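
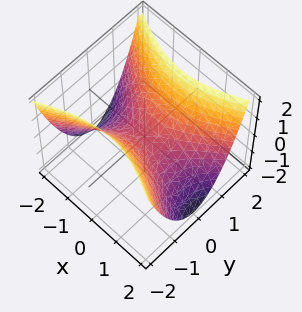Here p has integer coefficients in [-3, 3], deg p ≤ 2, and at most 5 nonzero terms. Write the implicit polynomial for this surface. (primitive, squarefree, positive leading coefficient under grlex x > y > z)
The degree is 2 — a hyperbolic paraboloid; a quadric.
Symmetries: the y ↦ −y reflection is a symmetry, so y appears only in even powers; mirror symmetry x ↦ −x ⇒ only even powers of x.
From the axis intercepts and sections: one z-axis crossing is at z = 0; it meets the x-axis at x = 0 (among the integer gridlines).
Fitting integer coefficients to these (and the overall shape) gives p.

x^2 - 2*y^2 + 2*z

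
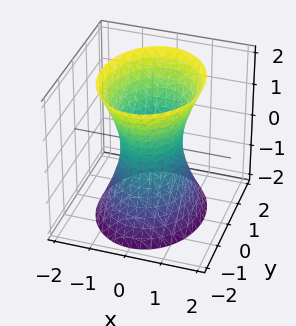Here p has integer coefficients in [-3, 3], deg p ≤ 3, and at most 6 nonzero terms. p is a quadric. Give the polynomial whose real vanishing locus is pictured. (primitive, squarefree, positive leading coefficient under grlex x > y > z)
First, the degree is 2 — one connected sheet with a waist; a quadric.
Then, symmetries: it's symmetric under x → −x, forcing even powers of x; the y ↦ −y reflection is a symmetry, so y appears only in even powers; it's symmetric under z → −z, forcing even powers of z.
Next, against the integer gridlines: the y-axis gridline crossings are at y ∈ {-1, 1}; it misses every integer gridline on the z-axis.
Finally, fitting integer coefficients to these (and the overall shape) gives p.

3*x^2 + 2*y^2 - z^2 - 2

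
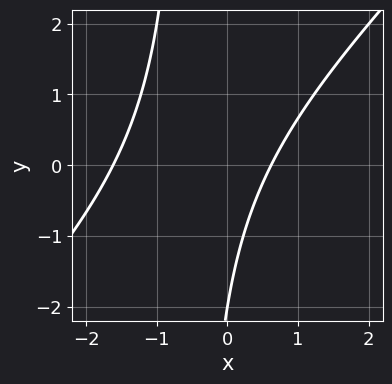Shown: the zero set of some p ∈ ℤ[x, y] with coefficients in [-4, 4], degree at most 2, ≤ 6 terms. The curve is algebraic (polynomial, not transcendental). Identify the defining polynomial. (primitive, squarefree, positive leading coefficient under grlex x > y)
Degree: the shape is more complex than any degree-1 curve, so deg p = 2.
Checking where it meets the axes: one y-axis crossing is at y = -2.
Fitting integer coefficients to these (and the overall shape) gives p.

2*x^2 - 2*x*y + 2*x - y - 2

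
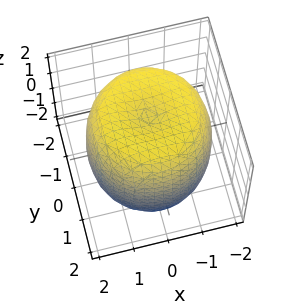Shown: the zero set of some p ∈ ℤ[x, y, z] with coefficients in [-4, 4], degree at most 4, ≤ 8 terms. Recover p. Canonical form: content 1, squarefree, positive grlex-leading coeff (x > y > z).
x^4 + 2*x^2*y^2 + y^4 - 2*x^2 - 2*y^2 + z^2 - 3

First, deg p = 4. No degree-3 surface has this shape.
Next, by symmetry, the z-axis is an axis of rotation, so x and y enter only as x² + y².
Then, reading off the gridlines: a circular section at z = 0 has radius between 1 and 2.
Finally, these observations pin down the coefficients.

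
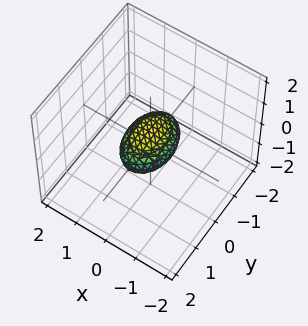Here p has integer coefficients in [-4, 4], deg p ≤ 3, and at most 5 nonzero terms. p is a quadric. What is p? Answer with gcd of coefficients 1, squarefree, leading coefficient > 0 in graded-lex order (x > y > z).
2*x^2 + y^2 + 3*z^2 - 1

First, deg p = 2. A closed, bounded, convex surface; a quadric.
Then, symmetries: the z ↦ −z reflection is a symmetry, so z appears only in even powers; it's symmetric under y → −y, forcing even powers of y; mirror symmetry x ↦ −x ⇒ only even powers of x.
Then, observable constraints: the y-axis gridline crossings are at y ∈ {-1, 1}.
Finally, the integer polynomial consistent with all of this is the stated p.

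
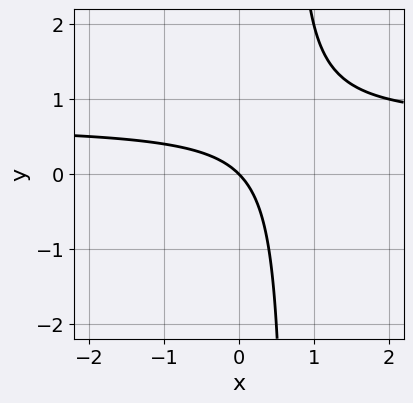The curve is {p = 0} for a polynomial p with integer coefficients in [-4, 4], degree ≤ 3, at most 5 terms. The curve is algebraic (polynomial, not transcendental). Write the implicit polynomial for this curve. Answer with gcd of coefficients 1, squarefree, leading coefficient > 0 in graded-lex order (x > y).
3*x*y - 2*x - 2*y

deg p = 2. No degree-1 curve has this shape.
Reading off the gridlines: it meets the y-axis at y = 0 (among the integer gridlines); it crosses the x-axis at the gridline x = 0.
Assembling these constraints gives the stated polynomial.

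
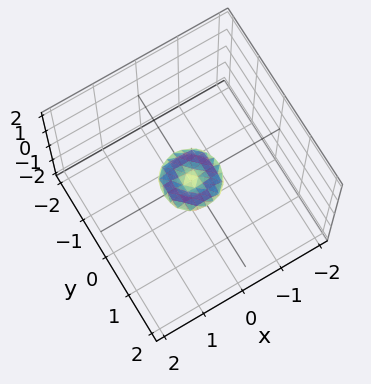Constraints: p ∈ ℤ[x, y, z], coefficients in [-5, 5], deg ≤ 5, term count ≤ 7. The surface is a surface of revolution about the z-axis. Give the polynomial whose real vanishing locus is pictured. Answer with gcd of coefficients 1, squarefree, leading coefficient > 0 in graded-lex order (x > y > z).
2*x^4 + 4*x^2*y^2 + 2*y^4 - x^2 - y^2 + 3*z^2

(a) deg p = 4. The shape is more complex than any degree-3 surface.
(b) Symmetries: rotational symmetry about the z-axis ⇒ p depends on x, y only through x² + y².
(c) Against the integer gridlines: one y-axis crossing is at y = 0; it meets the z-axis at z = 0 (among the integer gridlines).
(d) Matching integer coefficients to the picture gives p.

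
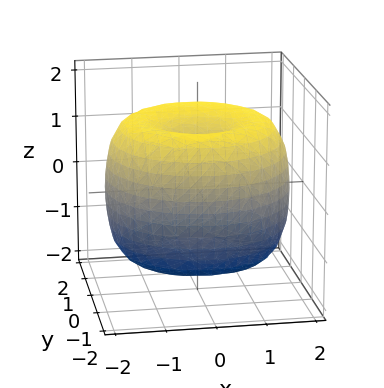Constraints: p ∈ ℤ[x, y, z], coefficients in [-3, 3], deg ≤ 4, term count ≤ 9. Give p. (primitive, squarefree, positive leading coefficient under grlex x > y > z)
x^4 + 2*x^2*y^2 + y^4 - 3*x^2 - 3*y^2 + 2*z^2 - 2

(a) deg p = 4. The shape is more complex than any degree-3 surface.
(b) Symmetries: rotational symmetry about the z-axis ⇒ p depends on x, y only through x² + y².
(c) Reading off the gridlines: the z-axis gridline crossings are at z ∈ {-1, 1}; a circular section at z = 1 has radius between 1 and 2.
(d) Together with the visible shape, these determine p as stated.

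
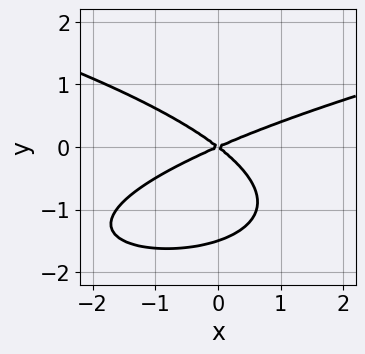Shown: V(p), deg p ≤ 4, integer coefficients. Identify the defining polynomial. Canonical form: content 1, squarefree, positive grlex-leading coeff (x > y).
2*y^3 - x^2 + x*y + 3*y^2

(a) deg p = 3. The shape is more complex than any degree-2 curve.
(b) From the visible intercepts: it meets the x-axis at x = 0 (among the integer gridlines); it meets the y-axis at y = 0 (among the integer gridlines).
(c) Solving for integer coefficients yields p as stated.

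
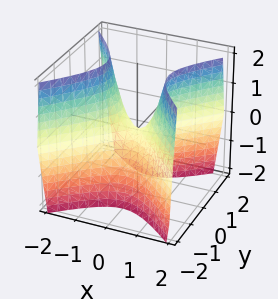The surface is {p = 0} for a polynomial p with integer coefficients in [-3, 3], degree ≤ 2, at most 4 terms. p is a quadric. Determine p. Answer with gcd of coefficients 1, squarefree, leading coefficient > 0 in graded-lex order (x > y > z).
First, the degree is 2 — a saddle surface; a quadric.
Then, symmetries: mirror symmetry y ↦ −y ⇒ only even powers of y; the x ↦ −x reflection is a symmetry, so x appears only in even powers.
Then, reading off the gridlines: it meets the z-axis at z = 0 (among the integer gridlines); one x-axis crossing is at x = 0; one y-axis crossing is at y = 0.
Finally, the integer polynomial consistent with all of this is the stated p.

2*x^2 - 2*y^2 - z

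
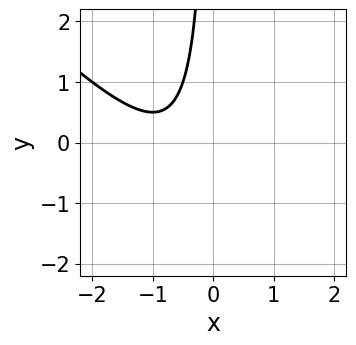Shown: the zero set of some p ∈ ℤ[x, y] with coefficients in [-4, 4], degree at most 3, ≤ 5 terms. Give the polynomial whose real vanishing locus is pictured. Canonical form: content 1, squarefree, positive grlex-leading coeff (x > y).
2*x^2 + 2*x*y + 3*x + 2

1. Degree: no degree-1 curve has this shape, so deg p = 2.
2. Against the integer gridlines: no x-intercept at any integer in the box; it misses every integer gridline on the y-axis.
3. Solving for integer coefficients yields p as stated.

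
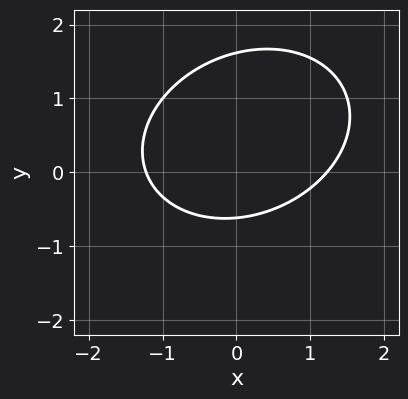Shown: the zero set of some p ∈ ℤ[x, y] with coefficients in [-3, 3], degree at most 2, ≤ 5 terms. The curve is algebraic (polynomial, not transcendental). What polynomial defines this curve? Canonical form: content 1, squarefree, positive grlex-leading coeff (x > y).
2*x^2 - x*y + 3*y^2 - 3*y - 3

First, degree: a generic line meets the curve in up to 2 points, so deg p = 2.
Finally, matching integer coefficients to the picture gives p.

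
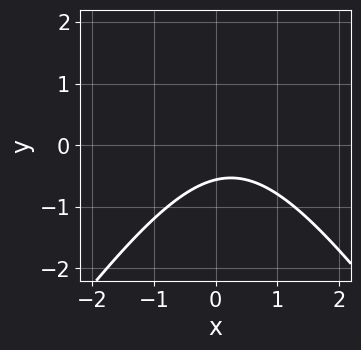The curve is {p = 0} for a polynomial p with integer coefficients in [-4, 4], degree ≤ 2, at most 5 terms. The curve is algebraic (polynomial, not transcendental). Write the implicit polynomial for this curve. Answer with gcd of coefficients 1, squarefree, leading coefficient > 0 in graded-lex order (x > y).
2*x^2 - y^2 - x + 3*y + 2

deg p = 2. The shape is more complex than any degree-1 curve.
Reading off the gridlines: no x-intercept at any integer in the box.
Putting this together gives p.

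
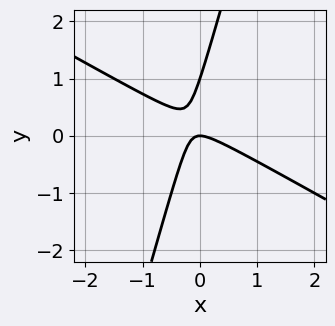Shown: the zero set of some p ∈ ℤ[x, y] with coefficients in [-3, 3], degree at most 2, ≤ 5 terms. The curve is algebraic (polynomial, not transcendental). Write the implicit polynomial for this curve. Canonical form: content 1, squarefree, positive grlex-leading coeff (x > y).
1. Degree: the shape is more complex than any degree-1 curve, so deg p = 2.
2. Checking where it meets the axes: among the integer gridlines, it crosses the y-axis at y ∈ {0, 1}; it crosses the x-axis at the gridline x = 0.
3. Putting this together gives p.

2*x^2 + 3*x*y - y^2 + y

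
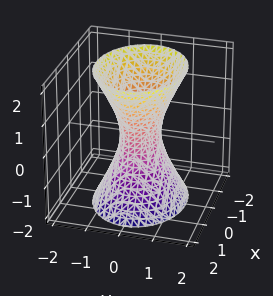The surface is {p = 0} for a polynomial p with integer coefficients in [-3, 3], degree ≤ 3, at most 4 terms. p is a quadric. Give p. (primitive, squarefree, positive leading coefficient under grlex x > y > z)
1. The degree is 2 — an hourglass — one-sheet hyperboloid; a quadric.
2. Symmetries: it's symmetric under z → −z, forcing even powers of z; the x ↦ −x reflection is a symmetry, so x appears only in even powers; the y ↦ −y reflection is a symmetry, so y appears only in even powers.
3. Checking where it meets the axes: it misses every integer gridline on the z-axis.
4. These observations pin down the coefficients.

2*x^2 + 3*y^2 - z^2 - 1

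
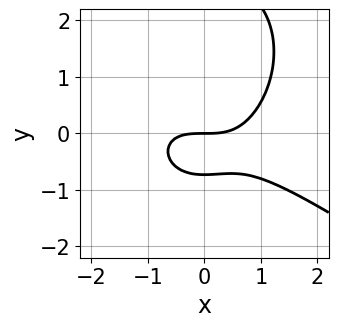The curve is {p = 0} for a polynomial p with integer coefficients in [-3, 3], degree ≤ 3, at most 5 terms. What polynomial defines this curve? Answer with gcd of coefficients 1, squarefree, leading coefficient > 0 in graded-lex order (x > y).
(a) Degree: the shape is more complex than any degree-2 curve, so deg p = 3.
(b) Against the integer gridlines: one y-axis crossing is at y = 0; one x-axis crossing is at x = 0.
(c) Solving for integer coefficients yields p as stated.

x^3 + x^2*y + y^3 - 2*y^2 - 2*y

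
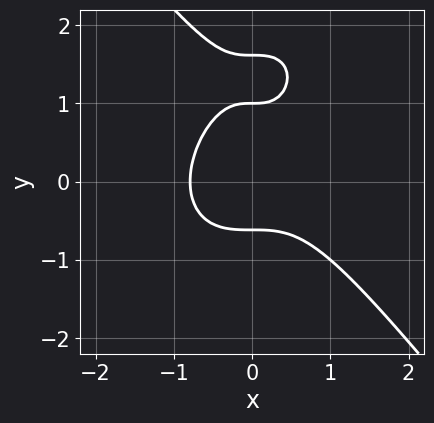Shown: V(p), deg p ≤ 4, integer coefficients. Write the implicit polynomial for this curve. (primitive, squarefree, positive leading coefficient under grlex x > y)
2*x^3 + y^3 - 2*y^2 + 1

(a) deg p = 3. The shape is more complex than any degree-2 curve.
(b) Checking where it meets the axes: it crosses the y-axis at the gridline y = 1.
(c) Putting this together gives p.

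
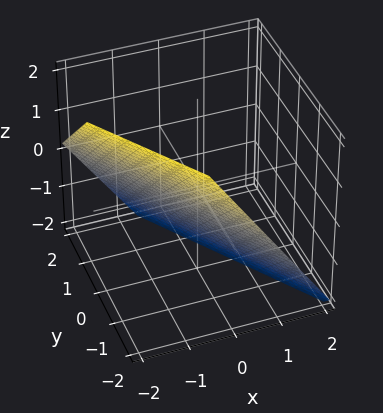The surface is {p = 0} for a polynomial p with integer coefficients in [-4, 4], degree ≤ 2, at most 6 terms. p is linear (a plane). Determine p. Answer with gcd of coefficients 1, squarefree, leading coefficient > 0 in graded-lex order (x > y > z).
(a) Degree: the surface is flat (a plane), so deg p = 1.
(b) From the visible intercepts: one y-axis crossing is at y = -1; it crosses the z-axis at the gridline z = -1.
(c) Solving for integer coefficients yields p as stated.

3*x + 2*y + 2*z + 2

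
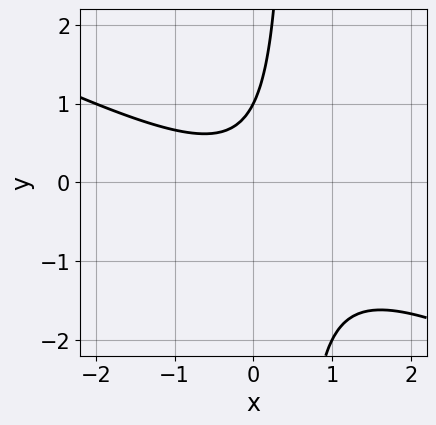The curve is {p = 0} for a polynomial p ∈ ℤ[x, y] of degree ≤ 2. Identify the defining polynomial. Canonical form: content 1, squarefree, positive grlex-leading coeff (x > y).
1. deg p = 2. A generic line meets the curve in up to 2 points.
2. From the visible intercepts: no x-intercept at any integer in the box; it meets the y-axis at y = 1 (among the integer gridlines).
3. Fitting integer coefficients to these (and the overall shape) gives p.

x^2 + 2*x*y - y + 1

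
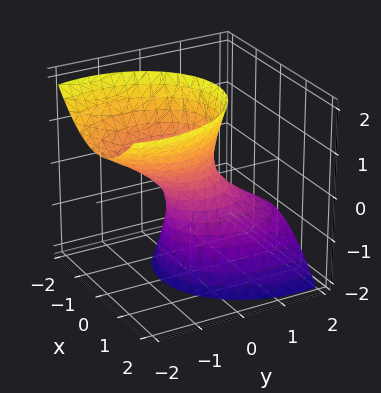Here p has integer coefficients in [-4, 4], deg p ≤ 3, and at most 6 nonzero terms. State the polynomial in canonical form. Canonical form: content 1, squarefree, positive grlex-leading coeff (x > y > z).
3*x^2 + 2*y^2 + 3*y*z - z^2 - 1

1. deg p = 2.
2. From the visible intercepts: no z-intercept at any integer in the box.
3. Fitting integer coefficients to these (and the overall shape) gives p.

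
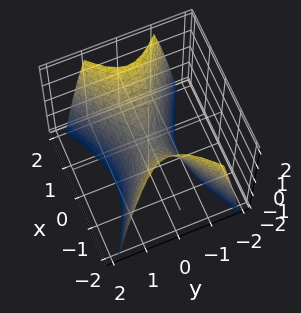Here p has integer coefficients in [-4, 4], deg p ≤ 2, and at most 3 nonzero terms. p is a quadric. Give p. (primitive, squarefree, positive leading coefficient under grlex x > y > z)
x^2 - 2*y^2 - z

First, the degree is 2 — a hyperbolic paraboloid; a quadric.
Then, symmetries: mirror symmetry y ↦ −y ⇒ only even powers of y; the x ↦ −x reflection is a symmetry, so x appears only in even powers.
Next, checking where it meets the axes: it meets the z-axis at z = 0 (among the integer gridlines); it crosses the y-axis at the gridline y = 0; one x-axis crossing is at x = 0.
Finally, assembling these constraints gives the stated polynomial.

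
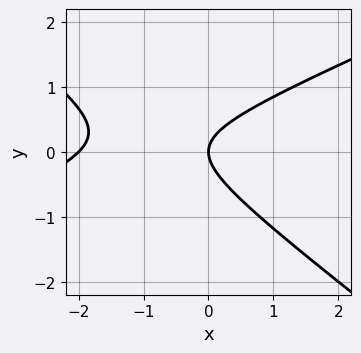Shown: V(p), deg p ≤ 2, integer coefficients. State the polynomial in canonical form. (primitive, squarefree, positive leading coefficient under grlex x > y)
x^2 - x*y - 3*y^2 + 2*x

(a) deg p = 2.
(b) From the visible intercepts: among the integer gridlines, it crosses the x-axis at x ∈ {-2, 0}; it meets the y-axis at y = 0 (among the integer gridlines).
(c) The integer polynomial consistent with all of this is the stated p.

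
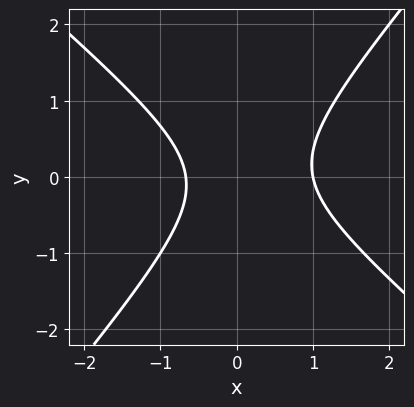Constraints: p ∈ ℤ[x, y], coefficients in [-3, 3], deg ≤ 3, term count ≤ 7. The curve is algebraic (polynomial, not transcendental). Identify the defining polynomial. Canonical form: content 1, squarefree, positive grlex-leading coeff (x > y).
1. Degree: no degree-1 curve has this shape, so deg p = 2.
2. Checking where it meets the axes: it meets the x-axis at x = 1 (among the integer gridlines); no y-intercept at any integer in the box.
3. Assembling these constraints gives the stated polynomial.

3*x^2 + x*y - 3*y^2 - x - 2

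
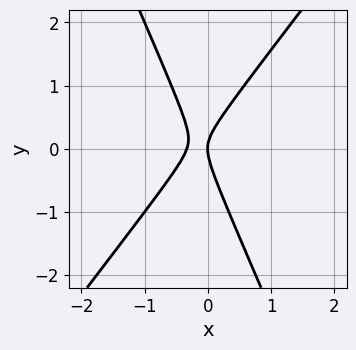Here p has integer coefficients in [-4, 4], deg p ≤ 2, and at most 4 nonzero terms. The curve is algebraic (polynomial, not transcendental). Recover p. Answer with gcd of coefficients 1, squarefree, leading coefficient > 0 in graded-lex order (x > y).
3*x^2 - x*y - y^2 + x

(a) Degree: the shape is more complex than any degree-1 curve, so deg p = 2.
(b) Observable constraints: it meets the x-axis at x = 0 (among the integer gridlines); it meets the y-axis at y = 0 (among the integer gridlines).
(c) Fitting integer coefficients to these (and the overall shape) gives p.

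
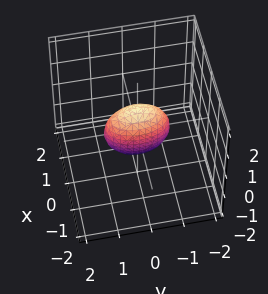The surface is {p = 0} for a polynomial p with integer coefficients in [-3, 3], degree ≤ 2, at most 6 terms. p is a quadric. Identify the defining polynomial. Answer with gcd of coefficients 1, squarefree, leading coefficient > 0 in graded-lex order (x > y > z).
3*x^2 + y^2 + z^2 - 1

First, deg p = 2. Bounded and convex; a quadric.
Then, symmetries: the x ↦ −x reflection is a symmetry, so x appears only in even powers; the z ↦ −z reflection is a symmetry, so z appears only in even powers; the y ↦ −y reflection is a symmetry, so y appears only in even powers.
Next, checking where it meets the axes: among the integer gridlines, it crosses the z-axis at z ∈ {-1, 1}; the y-axis gridline crossings are at y ∈ {-1, 1}.
Finally, together with the visible shape, these determine p as stated.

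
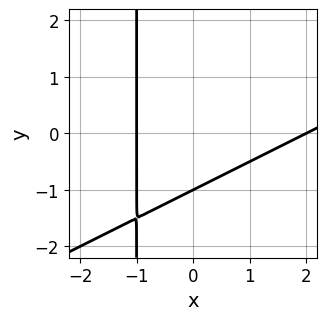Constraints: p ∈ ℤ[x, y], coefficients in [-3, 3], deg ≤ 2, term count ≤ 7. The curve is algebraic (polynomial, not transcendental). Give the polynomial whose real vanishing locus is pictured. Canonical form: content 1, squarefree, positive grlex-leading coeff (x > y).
First, the degree is 2 — no degree-1 curve has this shape.
Then, reading off the gridlines: the x-axis gridline crossings are at x ∈ {-1, 2}; it meets the y-axis at y = -1 (among the integer gridlines).
Finally, fitting integer coefficients to these (and the overall shape) gives p.

x^2 - 2*x*y - x - 2*y - 2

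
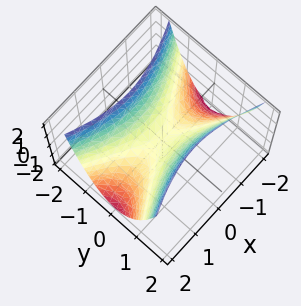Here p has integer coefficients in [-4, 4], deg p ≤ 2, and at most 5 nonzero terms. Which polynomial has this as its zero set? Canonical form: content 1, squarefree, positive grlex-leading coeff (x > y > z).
x^2 - 3*y^2 + 2*z

(a) The degree is 2 — a hyperbolic paraboloid; a quadric.
(b) Symmetries: it's symmetric under y → −y, forcing even powers of y; the x ↦ −x reflection is a symmetry, so x appears only in even powers.
(c) From the axis intercepts and sections: it crosses the x-axis at the gridline x = 0; it crosses the y-axis at the gridline y = 0.
(d) The integer polynomial consistent with all of this is the stated p.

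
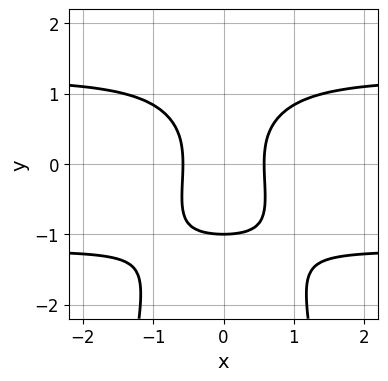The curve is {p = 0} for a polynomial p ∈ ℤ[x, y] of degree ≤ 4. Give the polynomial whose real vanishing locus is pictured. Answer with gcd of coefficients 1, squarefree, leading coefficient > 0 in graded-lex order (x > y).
(a) Degree: the shape is more complex than any degree-3 curve, so deg p = 4.
(b) Symmetries: the x ↦ −x reflection is a symmetry, so x appears only in even powers.
(c) Checking where it meets the axes: it crosses the y-axis at the gridline y = -1.
(d) These observations pin down the coefficients.

2*x^2*y^2 + y^3 - 3*x^2 + 1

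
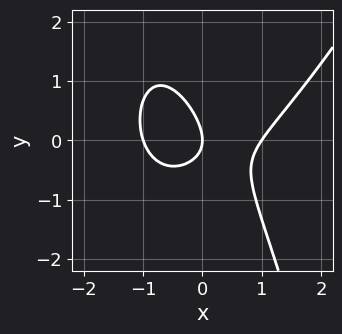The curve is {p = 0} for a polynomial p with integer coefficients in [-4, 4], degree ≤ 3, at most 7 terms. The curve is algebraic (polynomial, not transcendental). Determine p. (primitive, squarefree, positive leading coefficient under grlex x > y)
1. deg p = 3. The shape is more complex than any degree-2 curve.
2. Against the integer gridlines: the x-axis gridline crossings are at x ∈ {-1, 0, 1}; one y-axis crossing is at y = 0.
3. Fitting integer coefficients to these (and the overall shape) gives p.

3*x^3 - x^2*y - 3*x*y - 3*y^2 - 3*x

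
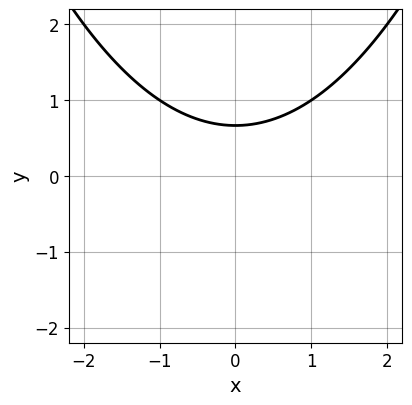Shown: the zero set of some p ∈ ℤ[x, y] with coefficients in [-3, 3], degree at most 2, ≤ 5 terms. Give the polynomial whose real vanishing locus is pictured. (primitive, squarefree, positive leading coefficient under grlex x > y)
1. deg p = 2.
2. Symmetries: mirror symmetry x ↦ −x ⇒ only even powers of x.
3. Checking where it meets the axes: no x-intercept at any integer in the box.
4. The integer polynomial consistent with all of this is the stated p.

x^2 - 3*y + 2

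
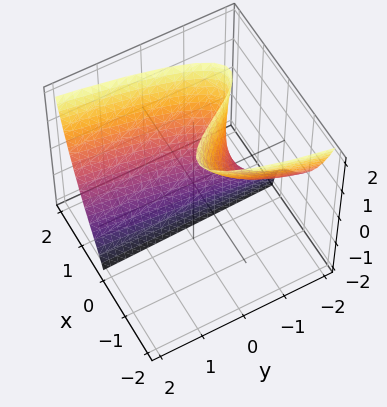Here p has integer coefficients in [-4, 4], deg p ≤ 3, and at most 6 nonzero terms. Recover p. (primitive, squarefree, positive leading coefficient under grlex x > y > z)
(a) The degree is 3 — no degree-2 surface has this shape.
(b) Against the integer gridlines: one y-axis crossing is at y = -1; it misses every integer gridline on the z-axis.
(c) These observations pin down the coefficients.

3*x^3 - 3*x*z - y*z - 2*y - 2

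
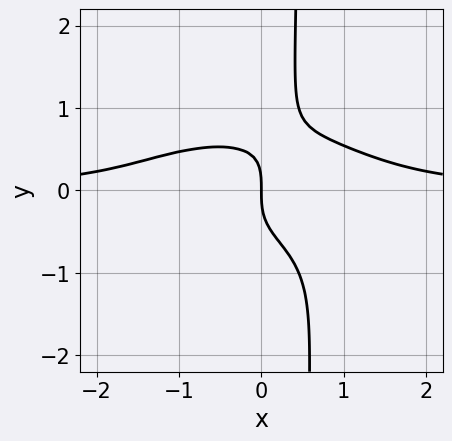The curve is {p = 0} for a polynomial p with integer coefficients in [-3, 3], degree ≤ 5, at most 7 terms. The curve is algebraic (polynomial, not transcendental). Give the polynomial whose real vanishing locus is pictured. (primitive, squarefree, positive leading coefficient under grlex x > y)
x^3*y + 2*x*y^3 + x*y^2 - y^3 - x

Degree: the shape is more complex than any degree-3 curve, so deg p = 4.
Observable constraints: it meets the y-axis at y = 0 (among the integer gridlines); it crosses the x-axis at the gridline x = 0.
Assembling these constraints gives the stated polynomial.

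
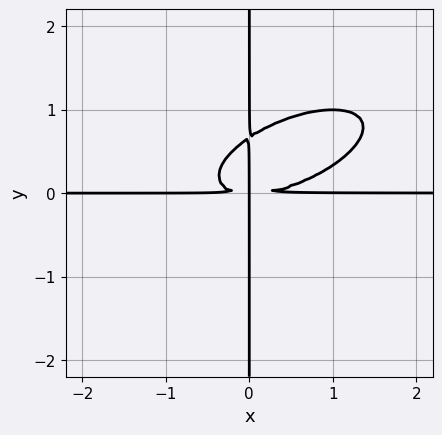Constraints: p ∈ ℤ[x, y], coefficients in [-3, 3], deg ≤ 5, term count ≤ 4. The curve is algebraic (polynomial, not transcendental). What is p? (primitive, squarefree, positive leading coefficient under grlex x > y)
Degree: no degree-3 curve has this shape, so deg p = 4.
From the visible intercepts: the visible x-axis segment lies entirely on the curve; the visible y-axis segment lies entirely on the curve.
Putting this together gives p.

x^3*y - 2*x^2*y^2 + 3*x*y^3 - 2*x*y^2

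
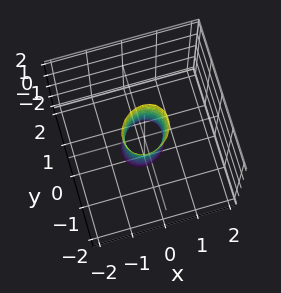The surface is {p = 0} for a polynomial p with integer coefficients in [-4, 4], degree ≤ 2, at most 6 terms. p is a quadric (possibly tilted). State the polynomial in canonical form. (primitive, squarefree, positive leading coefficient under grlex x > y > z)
The degree is 2 — a generic line meets the surface in up to 2 points.
Against the integer gridlines: the surface avoids every integer z-axis point in the box.
Putting this together gives p.

3*x^2 - x*y + 3*y^2 + y*z - 1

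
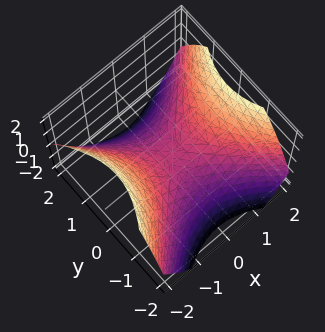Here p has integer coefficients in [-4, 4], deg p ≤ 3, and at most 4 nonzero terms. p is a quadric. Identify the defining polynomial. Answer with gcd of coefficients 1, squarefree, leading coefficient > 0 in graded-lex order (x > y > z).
2*x^2 - 2*y^2 - 3*z

1. deg p = 2. A hyperbolic paraboloid; a quadric.
2. Symmetries: mirror symmetry x ↦ −x ⇒ only even powers of x; it's symmetric under y → −y, forcing even powers of y.
3. Against the integer gridlines: it meets the z-axis at z = 0 (among the integer gridlines); it crosses the x-axis at the gridline x = 0.
4. Fitting integer coefficients to these (and the overall shape) gives p.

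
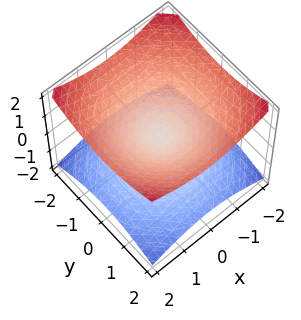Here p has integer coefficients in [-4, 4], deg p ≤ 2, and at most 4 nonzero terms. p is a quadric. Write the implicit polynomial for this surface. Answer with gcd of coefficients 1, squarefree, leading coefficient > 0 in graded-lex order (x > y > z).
x^2 + y^2 - 2*z^2

deg p = 2.
Symmetries: mirror symmetry z ↦ −z ⇒ only even powers of z; the z-axis is an axis of rotation, so x and y enter only as x² + y².
From the axis intercepts and sections: it meets the x-axis at x = 0 (among the integer gridlines); a circular section at z = -1 has radius between 1 and 2; it crosses the z-axis at the gridline z = 0.
Together with the visible shape, these determine p as stated.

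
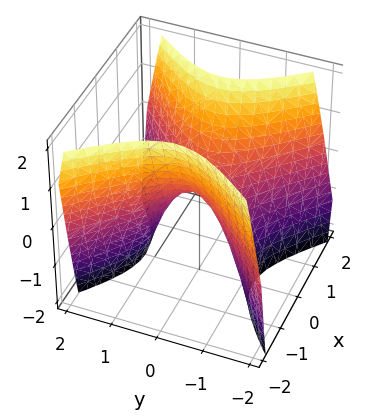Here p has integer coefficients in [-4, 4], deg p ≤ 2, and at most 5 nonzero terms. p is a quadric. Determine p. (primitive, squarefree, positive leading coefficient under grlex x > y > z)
deg p = 2. A saddle surface; a quadric.
Symmetries: the x ↦ −x reflection is a symmetry, so x appears only in even powers; mirror symmetry y ↦ −y ⇒ only even powers of y.
Checking where it meets the axes: one x-axis crossing is at x = 0; one z-axis crossing is at z = 0; one y-axis crossing is at y = 0.
Solving for integer coefficients yields p as stated.

3*x^2 - 3*y^2 - 2*z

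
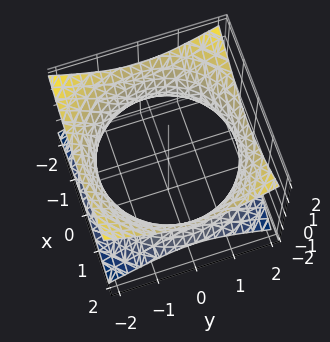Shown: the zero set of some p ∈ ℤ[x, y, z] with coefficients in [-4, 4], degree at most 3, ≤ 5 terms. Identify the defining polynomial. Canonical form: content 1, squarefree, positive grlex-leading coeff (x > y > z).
(a) The degree is 2 — one connected sheet with a waist; a quadric.
(b) Symmetry: the z-axis is an axis of rotation, so x and y enter only as x² + y²; it's symmetric under z → −z, forcing even powers of z.
(c) Reading off the gridlines: a circular section at z = 0 has radius between 1 and 2; it misses every integer gridline on the z-axis.
(d) Solving for integer coefficients yields p as stated.

x^2 + y^2 - 2*z^2 - 3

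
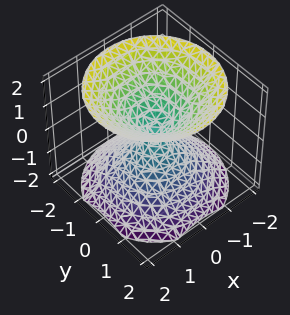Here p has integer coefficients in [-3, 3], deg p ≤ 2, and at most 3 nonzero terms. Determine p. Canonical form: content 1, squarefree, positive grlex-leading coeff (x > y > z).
First, there are 2 components.
Then, deg p = 2.
Next, symmetries: the surface is invariant under rotation about z: p = q(x² + y², z); mirror symmetry z ↦ −z ⇒ only even powers of z.
Then, against the integer gridlines: it crosses the z-axis at the gridline z = 0; a circular section at z = -1 has radius exactly 1.
Finally, these observations pin down the coefficients.

x^2 + y^2 - z^2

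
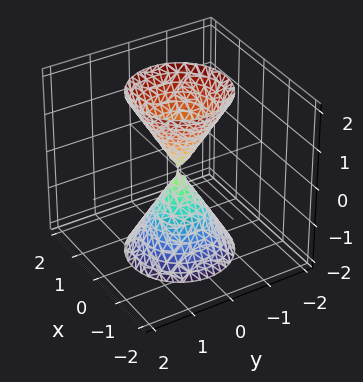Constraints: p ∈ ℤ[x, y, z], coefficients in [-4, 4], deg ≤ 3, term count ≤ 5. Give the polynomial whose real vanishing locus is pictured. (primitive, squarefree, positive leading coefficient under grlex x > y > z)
First, I count 2 distinct pieces. They look like related sheets of one shape, so recover p as a whole.
Then, deg p = 2. Two nappes meeting at a single point; a quadric.
Next, symmetries: rotational symmetry about the z-axis ⇒ p depends on x, y only through x² + y²; mirror symmetry z ↦ −z ⇒ only even powers of z.
Then, against the integer gridlines: a circular section at z = 2 has radius between 1 and 2; it crosses the y-axis at the gridline y = 0; it crosses the z-axis at the gridline z = 0.
Finally, these observations pin down the coefficients.

3*x^2 + 3*y^2 - z^2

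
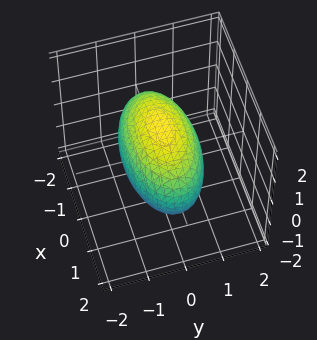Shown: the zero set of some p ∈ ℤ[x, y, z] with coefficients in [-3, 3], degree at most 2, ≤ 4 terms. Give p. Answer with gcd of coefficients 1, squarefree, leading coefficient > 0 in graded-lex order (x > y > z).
x^2 + 3*y^2 + 2*z^2 - 3

First, the degree is 2 — bounded and convex; a quadric.
Then, symmetries: it's symmetric under x → −x, forcing even powers of x; mirror symmetry y ↦ −y ⇒ only even powers of y; the z ↦ −z reflection is a symmetry, so z appears only in even powers.
Next, from the visible intercepts: among the integer gridlines, it crosses the y-axis at y ∈ {-1, 1}.
Finally, the integer polynomial consistent with all of this is the stated p.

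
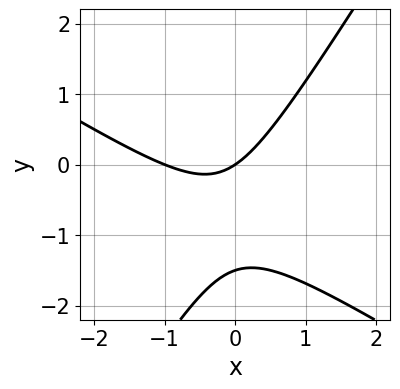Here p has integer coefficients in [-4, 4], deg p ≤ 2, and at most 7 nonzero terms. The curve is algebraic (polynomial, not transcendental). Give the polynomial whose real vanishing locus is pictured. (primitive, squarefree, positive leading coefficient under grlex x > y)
First, the degree is 2 — a generic line meets the curve in up to 2 points.
Next, against the integer gridlines: among the integer gridlines, it crosses the x-axis at x ∈ {-1, 0}; one y-axis crossing is at y = 0.
Finally, the integer polynomial consistent with all of this is the stated p.

2*x^2 + 2*x*y - 2*y^2 + 2*x - 3*y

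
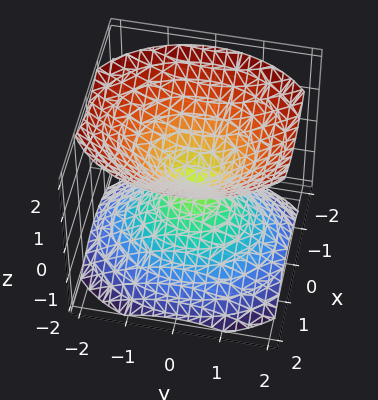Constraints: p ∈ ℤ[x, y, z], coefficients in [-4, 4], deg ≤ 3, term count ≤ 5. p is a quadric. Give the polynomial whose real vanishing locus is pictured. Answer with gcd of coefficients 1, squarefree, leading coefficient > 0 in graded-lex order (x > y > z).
First, I count 2 distinct pieces. They look like related sheets of one shape, so recover p as a whole.
Next, degree: two nappes meeting at a single point; a quadric, so deg p = 2.
Next, symmetries: it's symmetric under x → −x, forcing even powers of x; mirror symmetry y ↦ −y ⇒ only even powers of y; it's symmetric under z → −z, forcing even powers of z.
Then, checking where it meets the axes: one z-axis crossing is at z = 0; it meets the y-axis at y = 0 (among the integer gridlines); it crosses the x-axis at the gridline x = 0.
Finally, assembling these constraints gives the stated polynomial.

3*x^2 + 2*y^2 - 3*z^2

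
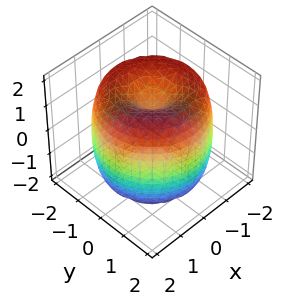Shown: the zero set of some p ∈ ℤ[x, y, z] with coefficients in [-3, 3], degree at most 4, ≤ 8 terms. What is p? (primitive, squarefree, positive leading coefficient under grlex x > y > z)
1. Degree: a generic line meets the surface in up to 4 points, so deg p = 4.
2. Symmetries: rotational symmetry about the z-axis ⇒ p depends on x, y only through x² + y².
3. Observable constraints: a circular section at z = 0 has radius between 1 and 2; among the integer gridlines, it crosses the z-axis at z ∈ {-1, 1}.
4. Matching integer coefficients to the picture gives p.

x^4 + 2*x^2*y^2 + y^4 - 3*x^2 - 3*y^2 + z^2 - 1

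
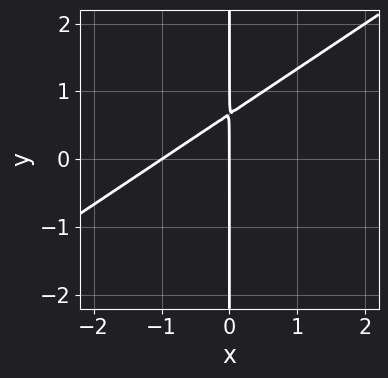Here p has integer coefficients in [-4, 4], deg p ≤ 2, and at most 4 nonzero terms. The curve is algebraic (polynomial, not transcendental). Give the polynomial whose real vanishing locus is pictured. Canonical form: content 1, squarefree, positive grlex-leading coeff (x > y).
deg p = 2. No degree-1 curve has this shape.
From the visible intercepts: the x-axis gridline crossings are at x ∈ {-1, 0}; every point of the y-axis in the box is on the curve.
Assembling these constraints gives the stated polynomial.

2*x^2 - 3*x*y + 2*x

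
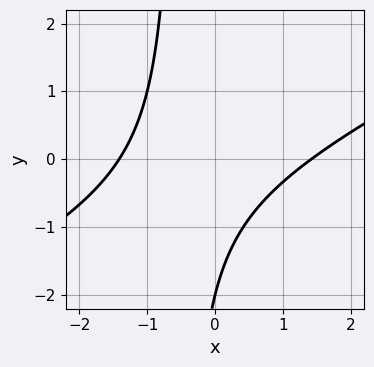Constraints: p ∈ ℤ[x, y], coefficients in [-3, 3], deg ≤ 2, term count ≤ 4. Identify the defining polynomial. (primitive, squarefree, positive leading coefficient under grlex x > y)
x^2 - 2*x*y - y - 2

First, deg p = 2. No degree-1 curve has this shape.
Next, against the integer gridlines: it meets the y-axis at y = -2 (among the integer gridlines).
Finally, solving for integer coefficients yields p as stated.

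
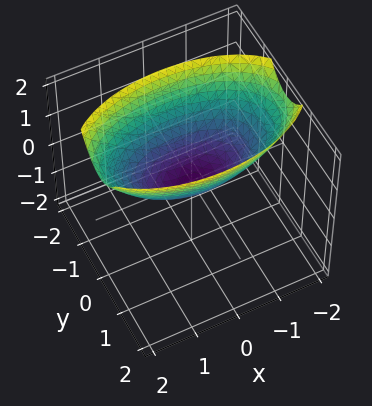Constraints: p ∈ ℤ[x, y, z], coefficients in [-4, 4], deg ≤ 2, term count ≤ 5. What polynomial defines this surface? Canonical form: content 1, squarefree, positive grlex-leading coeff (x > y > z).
x^2 + 3*y^2 - 3*z

(a) deg p = 2. A paraboloid; a quadric.
(b) Symmetries: the x ↦ −x reflection is a symmetry, so x appears only in even powers; it's symmetric under y → −y, forcing even powers of y.
(c) Observable constraints: one y-axis crossing is at y = 0; it meets the z-axis at z = 0 (among the integer gridlines); it meets the x-axis at x = 0 (among the integer gridlines).
(d) The integer polynomial consistent with all of this is the stated p.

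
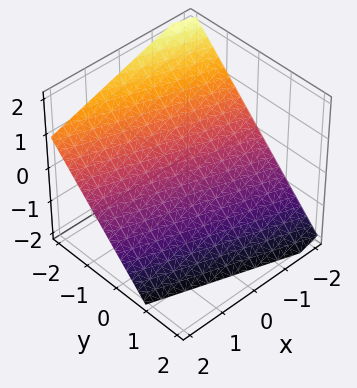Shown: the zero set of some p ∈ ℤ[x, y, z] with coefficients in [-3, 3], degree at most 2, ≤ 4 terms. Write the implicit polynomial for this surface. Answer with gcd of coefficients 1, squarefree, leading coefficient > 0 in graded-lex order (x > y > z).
deg p = 1. Every cross-section is a straight line — this is a plane.
Reading off the gridlines: it meets the x-axis at x = -2 (among the integer gridlines).
Fitting integer coefficients to these (and the overall shape) gives p.

x + 3*y + 3*z + 2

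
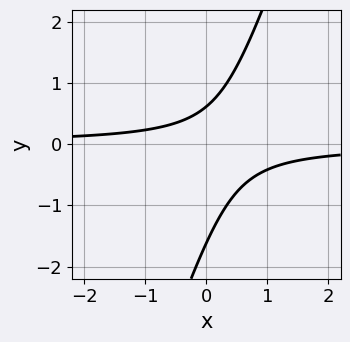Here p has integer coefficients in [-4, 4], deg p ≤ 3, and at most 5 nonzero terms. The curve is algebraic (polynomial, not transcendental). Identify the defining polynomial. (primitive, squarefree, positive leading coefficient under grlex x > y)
First, the degree is 2 — no degree-1 curve has this shape.
Then, from the axis intercepts and sections: no x-intercept at any integer in the box.
Finally, together with the visible shape, these determine p as stated.

3*x*y - y^2 - y + 1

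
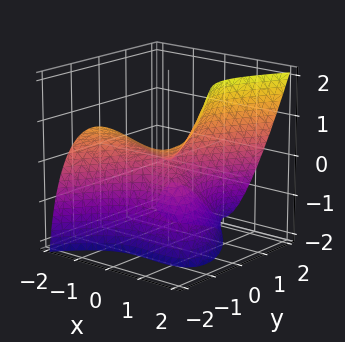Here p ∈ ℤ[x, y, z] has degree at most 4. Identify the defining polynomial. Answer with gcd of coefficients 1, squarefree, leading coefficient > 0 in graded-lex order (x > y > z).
3*x^3 + 3*x^2*y - 2*y^3 - 3*y^2*z - 2*z^2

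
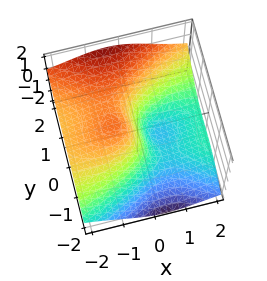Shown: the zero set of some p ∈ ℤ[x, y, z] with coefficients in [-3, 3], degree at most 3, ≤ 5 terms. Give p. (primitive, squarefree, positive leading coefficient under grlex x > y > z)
(a) deg p = 3. No degree-2 surface has this shape.
(b) Reading off the gridlines: it crosses the y-axis at the gridline y = 0; it meets the z-axis at z = 0 (among the integer gridlines); it crosses the x-axis at the gridline x = 0.
(c) Solving for integer coefficients yields p as stated.

2*x^2*z - 2*y^3 + 2*y^2*z + 3*x + z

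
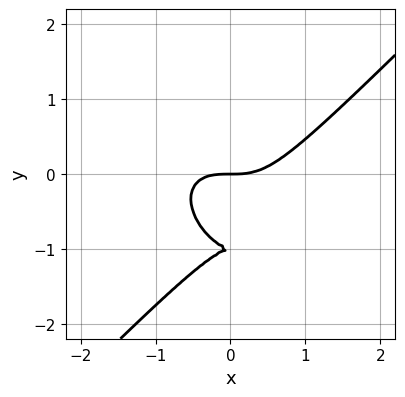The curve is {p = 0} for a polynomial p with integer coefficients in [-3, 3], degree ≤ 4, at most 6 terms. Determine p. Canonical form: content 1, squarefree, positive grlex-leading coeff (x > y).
x^3 - y^3 - 2*y^2 - y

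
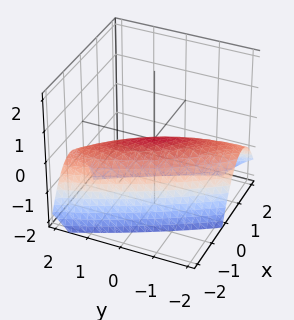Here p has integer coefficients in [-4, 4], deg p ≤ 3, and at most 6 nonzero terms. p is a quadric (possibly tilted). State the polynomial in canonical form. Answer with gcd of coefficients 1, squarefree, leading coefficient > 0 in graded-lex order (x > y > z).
3*x^2 + 3*x*y + y^2 + 3*z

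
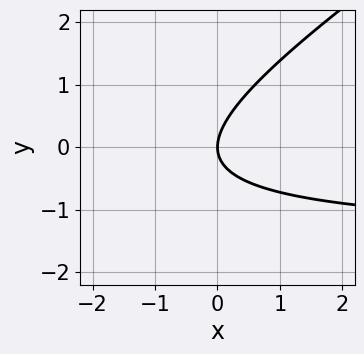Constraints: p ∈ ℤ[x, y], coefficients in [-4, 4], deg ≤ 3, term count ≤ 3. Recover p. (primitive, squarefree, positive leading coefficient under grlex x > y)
2*x*y - 3*y^2 + 3*x

First, degree: no degree-1 curve has this shape, so deg p = 2.
Next, from the axis intercepts and sections: one x-axis crossing is at x = 0; one y-axis crossing is at y = 0.
Finally, matching integer coefficients to the picture gives p.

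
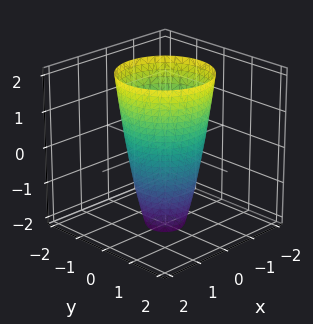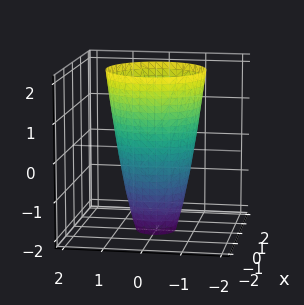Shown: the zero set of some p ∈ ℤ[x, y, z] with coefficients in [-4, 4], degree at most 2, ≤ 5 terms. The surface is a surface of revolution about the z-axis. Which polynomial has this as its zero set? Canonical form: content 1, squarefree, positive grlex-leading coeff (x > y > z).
First, the degree is 2 — no degree-1 surface has this shape.
Next, symmetries: rotational symmetry about the z-axis ⇒ p depends on x, y only through x² + y².
Next, from the visible intercepts: among the integer gridlines, it crosses the y-axis at y ∈ {-1, 1}; the x-axis gridline crossings are at x ∈ {-1, 1}; it misses every integer gridline on the z-axis; a circular section at z = 0 has radius exactly 1.
Finally, assembling these constraints gives the stated polynomial.

3*x^2 + 3*y^2 - z - 3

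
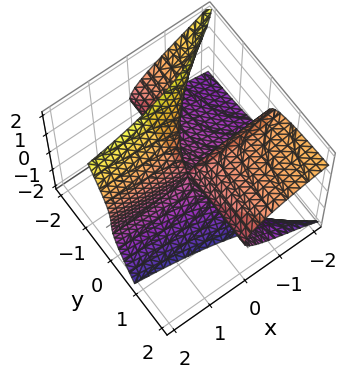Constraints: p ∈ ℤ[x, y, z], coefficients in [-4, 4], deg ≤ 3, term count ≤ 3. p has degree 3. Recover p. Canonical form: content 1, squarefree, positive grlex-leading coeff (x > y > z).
First, the degree is 3 — the shape is more complex than any degree-2 surface.
Then, from the axis intercepts and sections: it crosses the z-axis at the gridline z = 0; every point of the y-axis in the box is on the surface; the visible x-axis segment lies entirely on the surface.
Finally, together with the visible shape, these determine p as stated.

2*y*z^2 + z^3 + 2*x*y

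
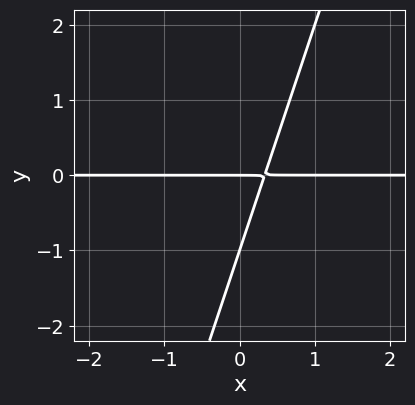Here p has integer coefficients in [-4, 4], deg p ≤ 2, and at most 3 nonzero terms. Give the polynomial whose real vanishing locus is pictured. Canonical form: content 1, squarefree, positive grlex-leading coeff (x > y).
3*x*y - y^2 - y

First, the degree is 2 — a generic line meets the curve in up to 2 points.
Then, from the visible intercepts: the y-axis gridline crossings are at y ∈ {-1, 0}; the visible x-axis segment lies entirely on the curve.
Finally, matching integer coefficients to the picture gives p.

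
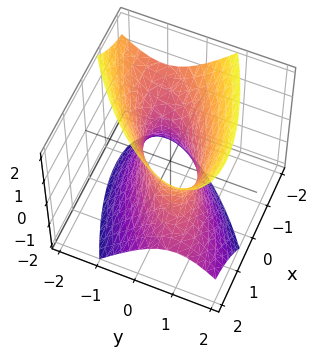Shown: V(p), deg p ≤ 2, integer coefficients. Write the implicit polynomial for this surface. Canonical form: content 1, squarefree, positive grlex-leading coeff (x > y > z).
1. Degree: a generic line meets the surface in up to 2 points, so deg p = 2.
2. Against the integer gridlines: the surface avoids every integer z-axis point in the box; the x-axis gridline crossings are at x ∈ {-1, 1}.
3. Assembling these constraints gives the stated polynomial.

x^2 - 2*x*y + x*z + 2*y^2 - z^2 - 1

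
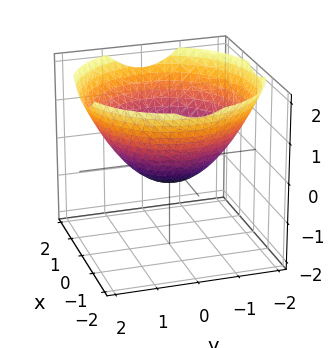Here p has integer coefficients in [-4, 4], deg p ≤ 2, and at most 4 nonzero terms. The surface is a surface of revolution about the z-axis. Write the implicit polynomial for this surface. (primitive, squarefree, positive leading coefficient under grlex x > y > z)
1. The degree is 2 — no degree-1 surface has this shape.
2. Symmetry: every cross-section ⟂ z is a circle, so x, y appear only via x² + y².
3. Checking where it meets the axes: the y-axis gridline crossings are at y ∈ {-1, 1}; a circular section at z = 0 has radius exactly 1; the x-axis gridline crossings are at x ∈ {-1, 1}.
4. Putting this together gives p.

x^2 + y^2 - 2*z - 1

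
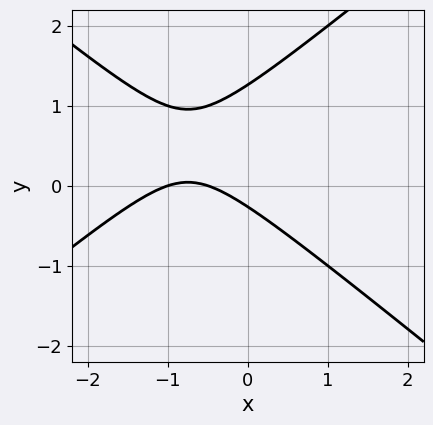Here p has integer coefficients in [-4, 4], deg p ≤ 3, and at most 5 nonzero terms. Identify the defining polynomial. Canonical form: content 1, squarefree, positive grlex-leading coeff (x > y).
2*x^2 - 3*y^2 + 3*x + 3*y + 1

(a) The degree is 2 — no degree-1 curve has this shape.
(b) Checking where it meets the axes: it meets the x-axis at x = -1 (among the integer gridlines).
(c) Fitting integer coefficients to these (and the overall shape) gives p.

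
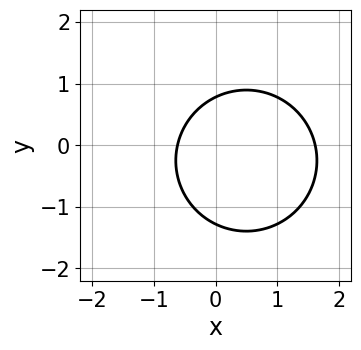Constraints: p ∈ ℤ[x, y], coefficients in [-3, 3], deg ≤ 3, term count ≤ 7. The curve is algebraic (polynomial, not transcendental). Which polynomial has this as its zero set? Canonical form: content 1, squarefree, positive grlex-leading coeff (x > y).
Degree: a generic line meets the curve in up to 2 points, so deg p = 2.
Matching integer coefficients to the picture gives p.

2*x^2 + 2*y^2 - 2*x + y - 2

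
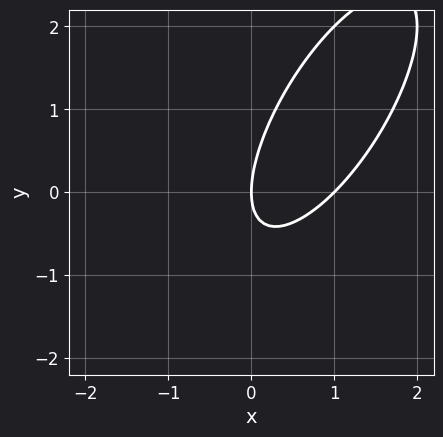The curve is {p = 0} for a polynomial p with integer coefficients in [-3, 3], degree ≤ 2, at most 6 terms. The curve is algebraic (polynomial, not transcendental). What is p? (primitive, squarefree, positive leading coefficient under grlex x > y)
1. The degree is 2 — no degree-1 curve has this shape.
2. Reading off the gridlines: the x-axis gridline crossings are at x ∈ {0, 1}; it meets the y-axis at y = 0 (among the integer gridlines).
3. Fitting integer coefficients to these (and the overall shape) gives p.

2*x^2 - 2*x*y + y^2 - 2*x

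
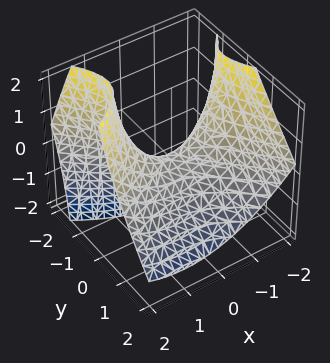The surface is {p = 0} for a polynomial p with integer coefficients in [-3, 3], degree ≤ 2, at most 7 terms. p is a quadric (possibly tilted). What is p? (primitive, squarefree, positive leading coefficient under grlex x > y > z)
Degree: the shape is more complex than any degree-1 surface, so deg p = 2.
Against the integer gridlines: it meets the z-axis at z = 0 (among the integer gridlines); it crosses the x-axis at the gridline x = 0.
These observations pin down the coefficients.

x^2 - x*y - 2*y^2 - 2*y*z - 2*z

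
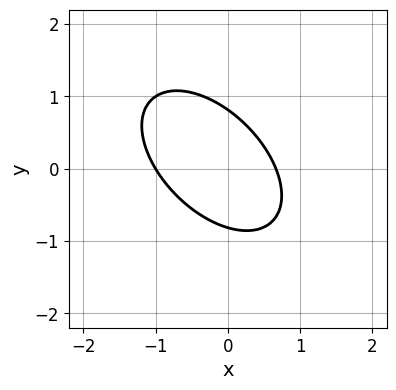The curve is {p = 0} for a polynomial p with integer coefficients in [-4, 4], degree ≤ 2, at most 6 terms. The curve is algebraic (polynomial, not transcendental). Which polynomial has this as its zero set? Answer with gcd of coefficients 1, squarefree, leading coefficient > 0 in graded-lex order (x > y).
3*x^2 + 3*x*y + 3*y^2 + x - 2

deg p = 2. A generic line meets the curve in up to 2 points.
From the axis intercepts and sections: one x-axis crossing is at x = -1.
Matching integer coefficients to the picture gives p.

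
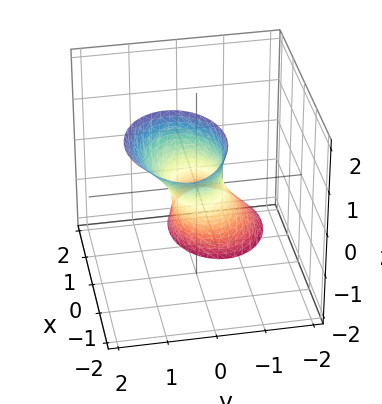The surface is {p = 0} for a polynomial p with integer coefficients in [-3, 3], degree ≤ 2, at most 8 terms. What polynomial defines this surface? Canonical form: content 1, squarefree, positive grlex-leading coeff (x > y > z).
2*x^2 + 3*x*z + 3*y^2 - 2*y*z + z^2 - 1

The degree is 2 — a generic line meets the surface in up to 2 points.
Reading off the gridlines: among the integer gridlines, it crosses the z-axis at z ∈ {-1, 1}.
Fitting integer coefficients to these (and the overall shape) gives p.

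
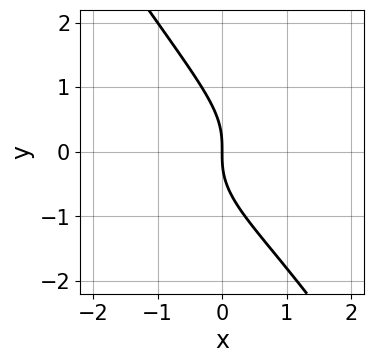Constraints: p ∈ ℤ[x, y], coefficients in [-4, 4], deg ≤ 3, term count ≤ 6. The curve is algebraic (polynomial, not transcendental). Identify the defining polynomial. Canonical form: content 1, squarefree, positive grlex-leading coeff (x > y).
(a) deg p = 3.
(b) Against the integer gridlines: it crosses the y-axis at the gridline y = 0; it meets the x-axis at x = 0 (among the integer gridlines).
(c) Assembling these constraints gives the stated polynomial.

3*x*y^2 + 2*y^3 - x^2 + 3*x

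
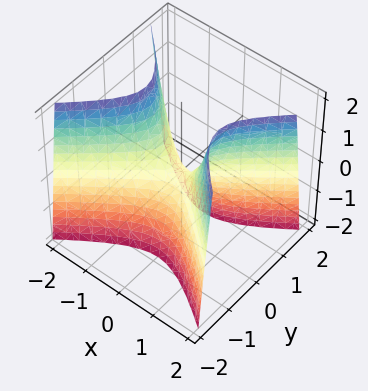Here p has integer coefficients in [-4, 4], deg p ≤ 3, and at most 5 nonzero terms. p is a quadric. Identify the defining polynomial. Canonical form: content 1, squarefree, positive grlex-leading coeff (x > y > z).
2*x^2 - 3*y^2 - z

1. deg p = 2. A hyperbolic paraboloid; a quadric.
2. Symmetries: the x ↦ −x reflection is a symmetry, so x appears only in even powers; the y ↦ −y reflection is a symmetry, so y appears only in even powers.
3. Reading off the gridlines: one z-axis crossing is at z = 0; one x-axis crossing is at x = 0; it crosses the y-axis at the gridline y = 0.
4. Solving for integer coefficients yields p as stated.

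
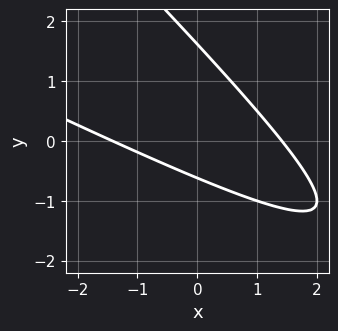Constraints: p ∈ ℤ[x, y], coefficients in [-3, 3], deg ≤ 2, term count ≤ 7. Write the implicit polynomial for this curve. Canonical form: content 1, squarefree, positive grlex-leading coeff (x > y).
1. deg p = 2. The shape is more complex than any degree-1 curve.
2. Putting this together gives p.

x^2 + 3*x*y + 2*y^2 - 2*y - 2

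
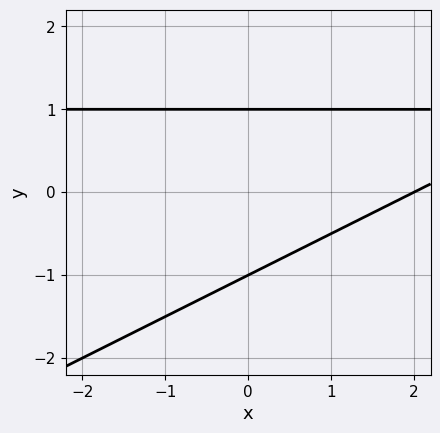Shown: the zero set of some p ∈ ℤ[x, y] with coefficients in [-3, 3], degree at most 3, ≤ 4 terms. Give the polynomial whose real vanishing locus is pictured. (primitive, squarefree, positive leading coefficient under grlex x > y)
x*y - 2*y^2 - x + 2

1. The degree is 2 — no degree-1 curve has this shape.
2. From the visible intercepts: among the integer gridlines, it crosses the y-axis at y ∈ {-1, 1}; it crosses the x-axis at the gridline x = 2.
3. Solving for integer coefficients yields p as stated.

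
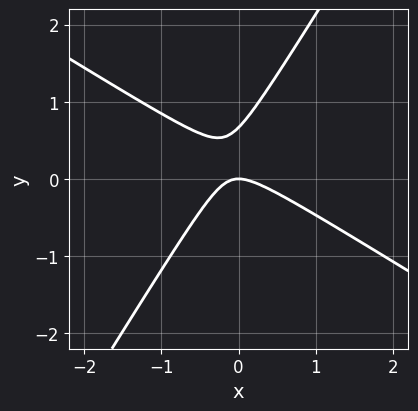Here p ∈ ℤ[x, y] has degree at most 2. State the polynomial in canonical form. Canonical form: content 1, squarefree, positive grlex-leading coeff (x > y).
3*x^2 + 3*x*y - 3*y^2 + 2*y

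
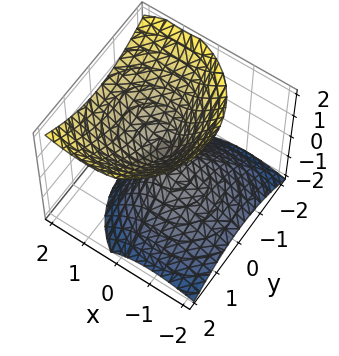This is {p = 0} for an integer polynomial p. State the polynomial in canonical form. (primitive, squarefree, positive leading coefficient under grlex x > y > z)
x^2 - x*z + y^2 - z^2

1. Degree: no degree-1 surface has this shape, so deg p = 2.
2. Checking where it meets the axes: it crosses the z-axis at the gridline z = 0; one x-axis crossing is at x = 0; it meets the y-axis at y = 0 (among the integer gridlines).
3. Fitting integer coefficients to these (and the overall shape) gives p.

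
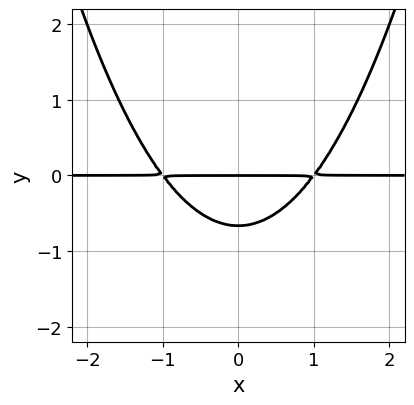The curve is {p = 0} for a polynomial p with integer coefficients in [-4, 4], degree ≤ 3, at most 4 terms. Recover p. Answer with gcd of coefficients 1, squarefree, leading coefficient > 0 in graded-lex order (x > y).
2*x^2*y - 3*y^2 - 2*y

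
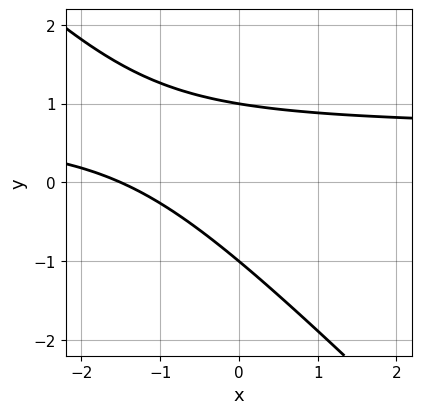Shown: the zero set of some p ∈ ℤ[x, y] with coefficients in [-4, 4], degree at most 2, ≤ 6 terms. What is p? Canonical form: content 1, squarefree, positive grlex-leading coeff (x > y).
3*x*y + 3*y^2 - 2*x - 3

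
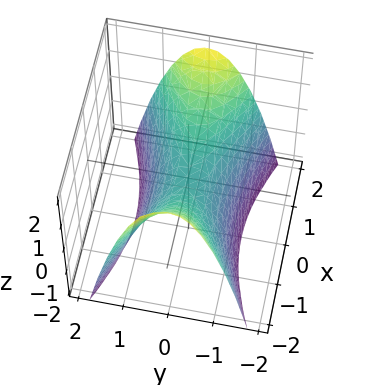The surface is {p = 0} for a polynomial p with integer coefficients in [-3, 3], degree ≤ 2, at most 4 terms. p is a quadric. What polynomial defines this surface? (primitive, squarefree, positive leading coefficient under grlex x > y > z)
(a) Degree: a saddle surface; a quadric, so deg p = 2.
(b) Symmetries: it's symmetric under x → −x, forcing even powers of x; mirror symmetry y ↦ −y ⇒ only even powers of y.
(c) Against the integer gridlines: it crosses the z-axis at the gridline z = 0; it meets the y-axis at y = 0 (among the integer gridlines); it meets the x-axis at x = 0 (among the integer gridlines).
(d) Matching integer coefficients to the picture gives p.

x^2 - 3*y^2 - 2*z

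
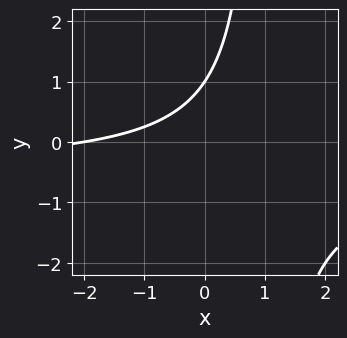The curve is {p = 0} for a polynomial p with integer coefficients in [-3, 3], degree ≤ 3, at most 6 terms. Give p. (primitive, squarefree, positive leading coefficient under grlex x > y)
deg p = 2. A generic line meets the curve in up to 2 points.
Against the integer gridlines: it meets the y-axis at y = 1 (among the integer gridlines); one x-axis crossing is at x = -2.
These observations pin down the coefficients.

2*x*y + x - 2*y + 2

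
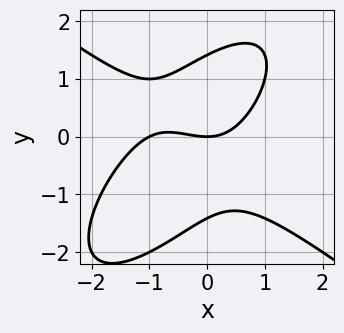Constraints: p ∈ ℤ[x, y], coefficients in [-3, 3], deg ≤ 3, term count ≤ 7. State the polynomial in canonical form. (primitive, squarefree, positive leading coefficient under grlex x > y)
First, degree: a generic line meets the curve in up to 3 points, so deg p = 3.
Then, observable constraints: one y-axis crossing is at y = 0; among the integer gridlines, it crosses the x-axis at x ∈ {-1, 0}.
Finally, fitting integer coefficients to these (and the overall shape) gives p.

x^3 - x*y^2 + y^3 + x^2 - 2*y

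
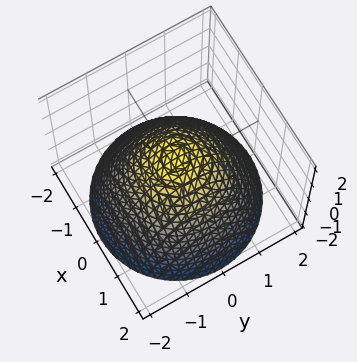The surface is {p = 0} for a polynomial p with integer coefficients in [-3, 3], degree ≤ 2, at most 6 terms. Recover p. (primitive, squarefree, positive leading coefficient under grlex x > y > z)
2*x^2 + 2*y^2 + 3*z - 2

First, degree: the shape is more complex than any degree-1 surface, so deg p = 2.
Next, by symmetry, the z-axis is an axis of rotation, so x and y enter only as x² + y².
Next, checking where it meets the axes: among the integer gridlines, it crosses the y-axis at y ∈ {-1, 1}; a circular section at z = 0 has radius exactly 1; the x-axis gridline crossings are at x ∈ {-1, 1}.
Finally, matching integer coefficients to the picture gives p.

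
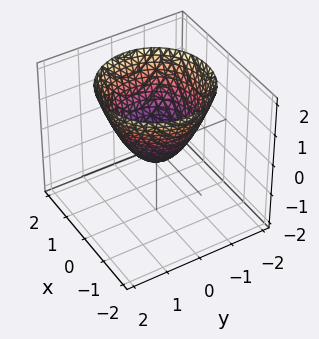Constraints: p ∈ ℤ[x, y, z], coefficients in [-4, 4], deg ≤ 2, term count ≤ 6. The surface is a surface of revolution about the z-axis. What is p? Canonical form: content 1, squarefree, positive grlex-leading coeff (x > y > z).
3*x^2 + 3*y^2 - 3*z - 1

1. Degree: the shape is more complex than any degree-1 surface, so deg p = 2.
2. Symmetries: rotational symmetry about the z-axis ⇒ p depends on x, y only through x² + y².
3. From the axis intercepts and sections: a circular section at z = 1 has radius between 1 and 2.
4. Matching integer coefficients to the picture gives p.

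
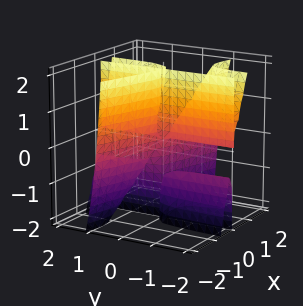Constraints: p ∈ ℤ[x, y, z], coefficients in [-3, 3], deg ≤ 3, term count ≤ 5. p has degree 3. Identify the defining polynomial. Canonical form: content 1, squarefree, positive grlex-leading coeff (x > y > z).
The picture has 2 separate pieces. Treating them together as one polynomial.
The degree is 3 — the shape is more complex than any degree-2 surface.
Against the integer gridlines: it crosses the x-axis at the gridline x = 0; every point of the z-axis in the box is on the surface; the visible y-axis segment lies entirely on the surface.
Matching integer coefficients to the picture gives p.

x^3 + 3*x^2*y - x*y*z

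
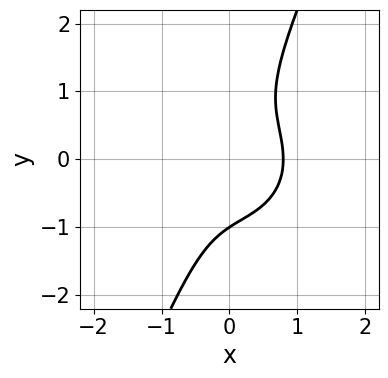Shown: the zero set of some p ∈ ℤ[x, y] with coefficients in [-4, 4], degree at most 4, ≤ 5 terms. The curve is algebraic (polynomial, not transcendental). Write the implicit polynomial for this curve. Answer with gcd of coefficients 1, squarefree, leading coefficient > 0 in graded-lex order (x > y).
2*x^3 + 2*x*y^2 - y^3 - 1

deg p = 3. A generic line meets the curve in up to 3 points.
Reading off the gridlines: one y-axis crossing is at y = -1.
Fitting integer coefficients to these (and the overall shape) gives p.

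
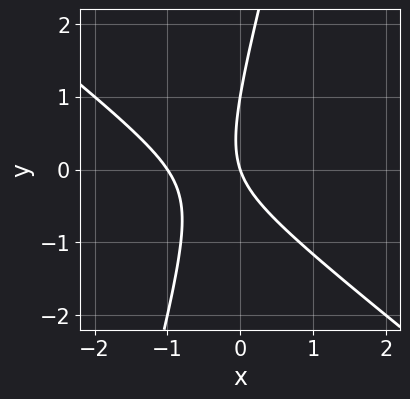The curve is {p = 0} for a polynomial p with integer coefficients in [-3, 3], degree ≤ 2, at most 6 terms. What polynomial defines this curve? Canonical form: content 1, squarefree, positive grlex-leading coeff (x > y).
3*x^2 + 3*x*y - y^2 + 3*x + y

(a) Degree: no degree-1 curve has this shape, so deg p = 2.
(b) Against the integer gridlines: among the integer gridlines, it crosses the x-axis at x ∈ {-1, 0}; among the integer gridlines, it crosses the y-axis at y ∈ {0, 1}.
(c) Together with the visible shape, these determine p as stated.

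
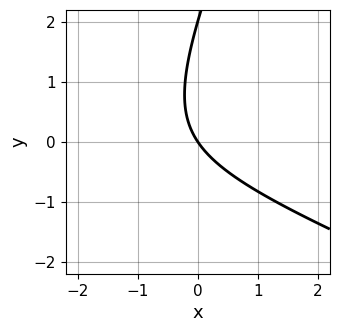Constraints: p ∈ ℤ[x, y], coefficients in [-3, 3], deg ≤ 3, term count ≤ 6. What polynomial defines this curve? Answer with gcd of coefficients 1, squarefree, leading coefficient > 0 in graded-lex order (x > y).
(a) The degree is 2 — the shape is more complex than any degree-1 curve.
(b) Checking where it meets the axes: it crosses the x-axis at the gridline x = 0; among the integer gridlines, it crosses the y-axis at y ∈ {0, 2}.
(c) Together with the visible shape, these determine p as stated.

x^2 + 2*x*y - y^2 + 3*x + 2*y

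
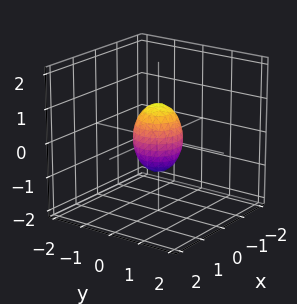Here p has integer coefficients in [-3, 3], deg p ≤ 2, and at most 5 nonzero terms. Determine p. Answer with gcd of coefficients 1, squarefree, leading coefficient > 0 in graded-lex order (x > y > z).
2*x^2 + 2*y^2 + z^2 - 1

First, degree: no degree-1 surface has this shape, so deg p = 2.
Next, symmetries: rotational symmetry about the z-axis ⇒ p depends on x, y only through x² + y².
Then, from the visible intercepts: the z-axis gridline crossings are at z ∈ {-1, 1}; a circular section at z = 0 has radius between 0 and 1.
Finally, the integer polynomial consistent with all of this is the stated p.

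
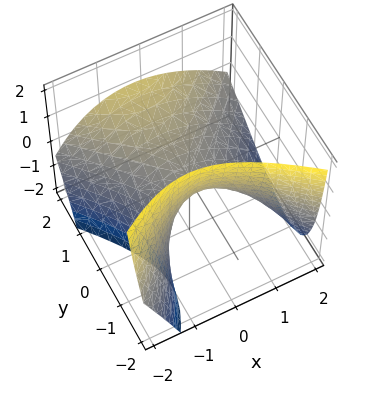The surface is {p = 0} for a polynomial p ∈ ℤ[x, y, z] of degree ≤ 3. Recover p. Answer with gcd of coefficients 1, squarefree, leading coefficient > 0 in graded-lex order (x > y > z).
First, deg p = 2. No degree-1 surface has this shape.
Next, against the integer gridlines: one x-axis crossing is at x = 0; it meets the y-axis at y = 0 (among the integer gridlines).
Finally, putting this together gives p.

2*x^2 + x*z - 2*y^2 + 2*y*z + 3*z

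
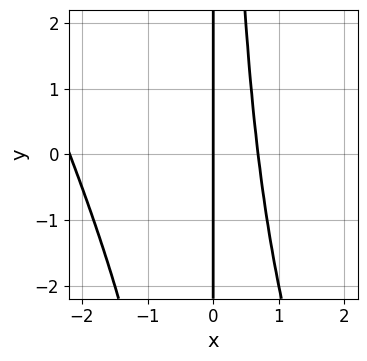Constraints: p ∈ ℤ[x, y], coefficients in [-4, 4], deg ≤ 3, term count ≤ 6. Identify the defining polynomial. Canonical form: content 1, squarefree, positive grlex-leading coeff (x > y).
2*x^3 + x^2*y + 3*x^2 - 3*x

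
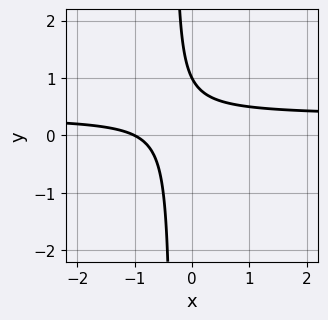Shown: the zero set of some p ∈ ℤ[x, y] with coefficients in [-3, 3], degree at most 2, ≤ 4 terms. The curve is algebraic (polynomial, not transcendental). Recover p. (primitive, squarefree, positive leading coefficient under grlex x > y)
(a) deg p = 2. The shape is more complex than any degree-1 curve.
(b) Reading off the gridlines: it meets the y-axis at y = 1 (among the integer gridlines); it meets the x-axis at x = -1 (among the integer gridlines).
(c) Solving for integer coefficients yields p as stated.

3*x*y - x + y - 1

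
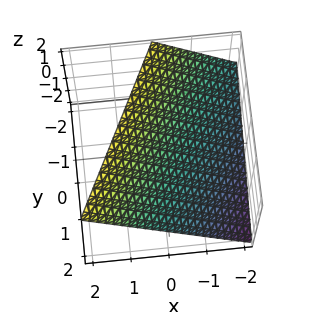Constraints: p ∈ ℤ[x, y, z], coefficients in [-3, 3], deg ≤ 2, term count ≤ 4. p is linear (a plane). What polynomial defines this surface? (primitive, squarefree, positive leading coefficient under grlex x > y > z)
2*x - y - 2*z + 2

(a) The degree is 1 — the surface is flat (a plane).
(b) From the axis intercepts and sections: it crosses the x-axis at the gridline x = -1; one z-axis crossing is at z = 1.
(c) Matching integer coefficients to the picture gives p. Check: (0, 2, 0) on the y-axis lies on the surface, and p(0, 2, 0) = 0. ✓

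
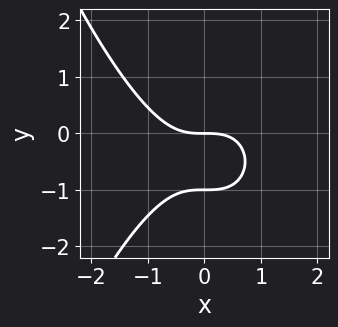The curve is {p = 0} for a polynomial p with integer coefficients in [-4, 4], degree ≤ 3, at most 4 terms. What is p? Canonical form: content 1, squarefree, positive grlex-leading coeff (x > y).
First, the degree is 3 — the shape is more complex than any degree-2 curve.
Next, from the axis intercepts and sections: one x-axis crossing is at x = 0; among the integer gridlines, it crosses the y-axis at y ∈ {-1, 0}.
Finally, matching integer coefficients to the picture gives p.

2*x^3 + 3*y^2 + 3*y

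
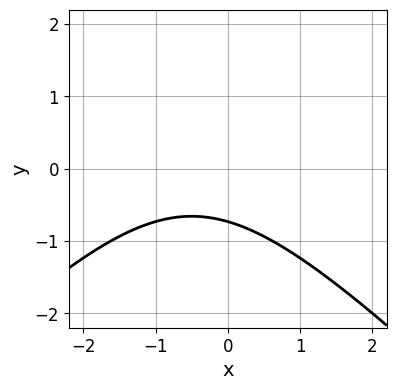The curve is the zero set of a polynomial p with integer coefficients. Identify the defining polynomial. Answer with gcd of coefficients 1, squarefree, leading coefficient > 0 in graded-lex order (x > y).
x^2 - y^2 + x + 2*y + 2

First, deg p = 2.
Then, against the integer gridlines: it misses every integer gridline on the x-axis.
Finally, matching integer coefficients to the picture gives p.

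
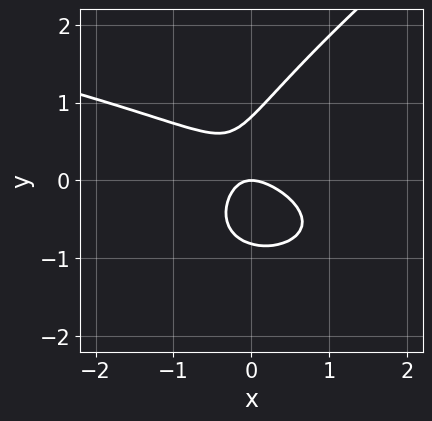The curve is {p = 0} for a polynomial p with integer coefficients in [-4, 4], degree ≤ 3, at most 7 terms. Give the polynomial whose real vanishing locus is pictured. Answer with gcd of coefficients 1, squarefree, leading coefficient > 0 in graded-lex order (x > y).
1. The degree is 3 — a generic line meets the curve in up to 3 points.
2. Against the integer gridlines: it crosses the x-axis at the gridline x = 0; it crosses the y-axis at the gridline y = 0.
3. Solving for integer coefficients yields p as stated.

2*x*y^2 - 3*y^3 + 3*x^2 + 3*x*y + 2*y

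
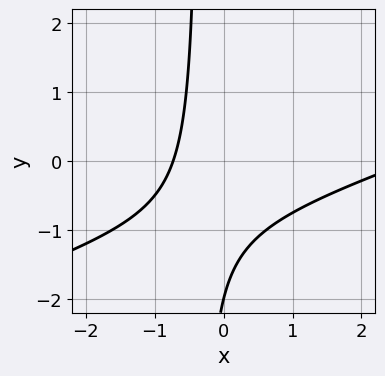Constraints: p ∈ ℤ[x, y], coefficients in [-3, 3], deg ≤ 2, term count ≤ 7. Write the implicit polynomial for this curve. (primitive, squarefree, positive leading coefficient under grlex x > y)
x^2 - 3*x*y - 2*x - y - 2

First, degree: no degree-1 curve has this shape, so deg p = 2.
Next, reading off the gridlines: it crosses the y-axis at the gridline y = -2.
Finally, assembling these constraints gives the stated polynomial.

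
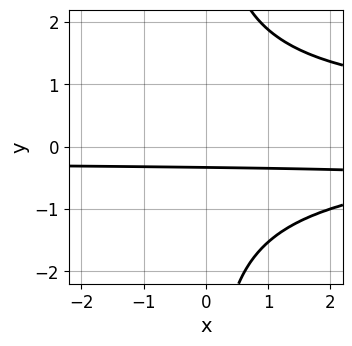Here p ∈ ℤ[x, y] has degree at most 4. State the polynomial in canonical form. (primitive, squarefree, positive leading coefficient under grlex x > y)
1. Degree: no degree-3 curve has this shape, so deg p = 4.
2. Reading off the gridlines: no x-intercept at any integer in the box.
3. The integer polynomial consistent with all of this is the stated p.

x*y^3 - 3*y - 1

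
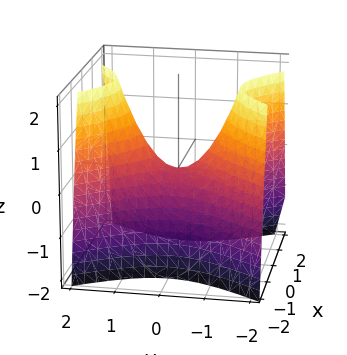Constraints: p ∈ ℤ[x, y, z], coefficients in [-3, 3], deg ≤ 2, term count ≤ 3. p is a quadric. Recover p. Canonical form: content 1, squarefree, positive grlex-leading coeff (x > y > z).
3*x^2 - 2*y^2 + 2*z

First, the degree is 2 — a hyperbolic paraboloid; a quadric.
Next, symmetries: the x ↦ −x reflection is a symmetry, so x appears only in even powers; mirror symmetry y ↦ −y ⇒ only even powers of y.
Next, from the visible intercepts: it meets the x-axis at x = 0 (among the integer gridlines); one z-axis crossing is at z = 0.
Finally, the integer polynomial consistent with all of this is the stated p.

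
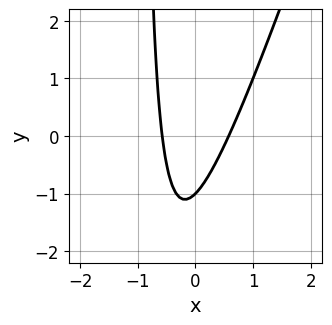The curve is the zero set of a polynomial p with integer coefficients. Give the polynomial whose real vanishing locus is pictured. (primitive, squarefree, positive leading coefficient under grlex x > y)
First, the degree is 2 — no degree-1 curve has this shape.
Then, from the visible intercepts: it crosses the y-axis at the gridline y = -1.
Finally, the integer polynomial consistent with all of this is the stated p.

3*x^2 - x*y - y - 1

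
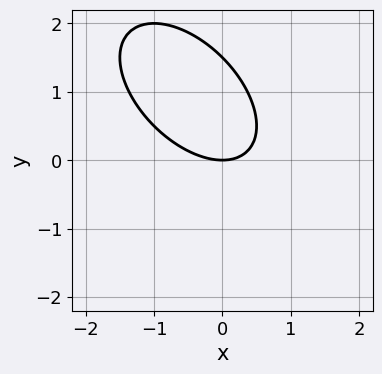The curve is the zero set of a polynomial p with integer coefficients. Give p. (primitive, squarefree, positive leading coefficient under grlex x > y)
2*x^2 + 2*x*y + 2*y^2 - 3*y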